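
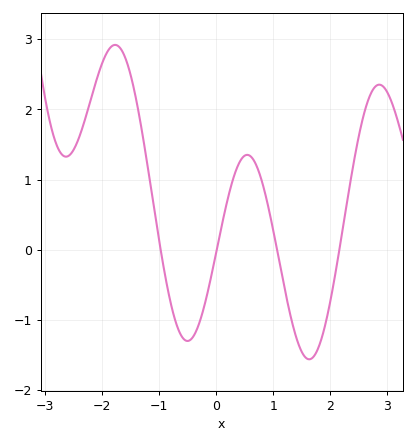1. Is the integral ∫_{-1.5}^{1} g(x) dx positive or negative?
positive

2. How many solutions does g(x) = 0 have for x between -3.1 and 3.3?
4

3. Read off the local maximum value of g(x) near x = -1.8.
2.92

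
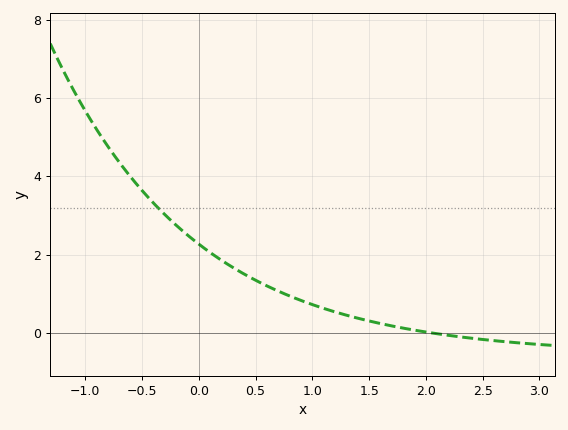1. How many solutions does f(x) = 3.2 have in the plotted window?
1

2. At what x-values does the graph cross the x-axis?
2.05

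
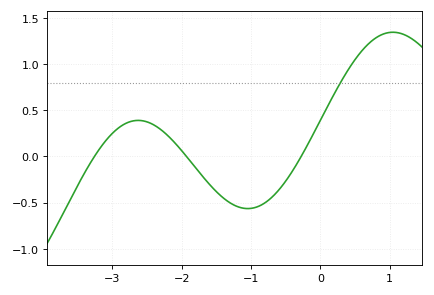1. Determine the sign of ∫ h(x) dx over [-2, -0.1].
negative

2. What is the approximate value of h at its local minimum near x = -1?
-0.565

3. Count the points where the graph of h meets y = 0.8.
1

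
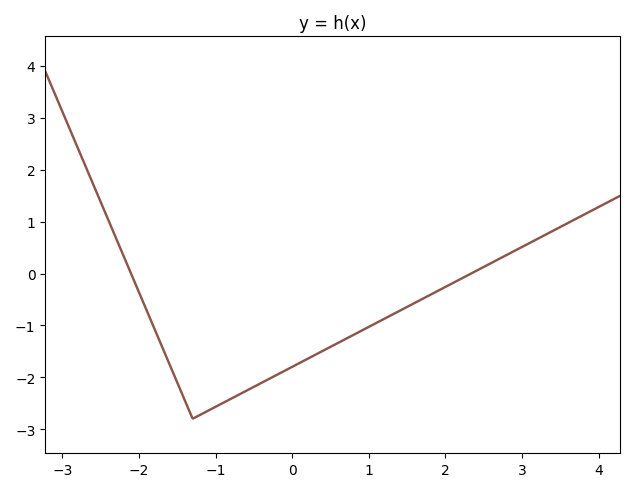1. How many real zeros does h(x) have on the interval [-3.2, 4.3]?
2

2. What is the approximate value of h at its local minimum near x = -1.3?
-2.8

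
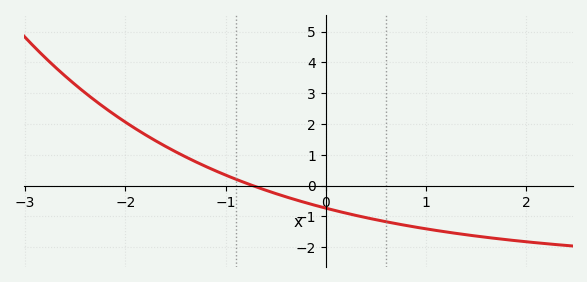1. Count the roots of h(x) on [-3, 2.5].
1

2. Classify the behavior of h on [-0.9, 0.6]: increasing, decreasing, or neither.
decreasing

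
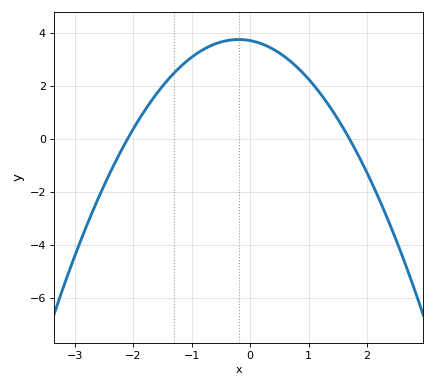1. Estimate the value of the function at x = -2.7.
-2.8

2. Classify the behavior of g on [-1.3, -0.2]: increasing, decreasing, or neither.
increasing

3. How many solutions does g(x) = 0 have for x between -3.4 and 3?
2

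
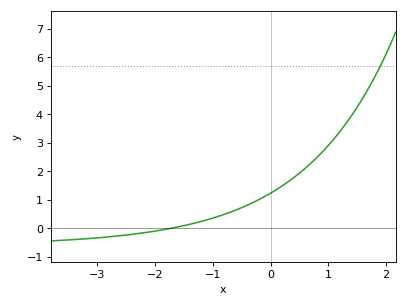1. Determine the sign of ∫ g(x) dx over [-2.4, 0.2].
positive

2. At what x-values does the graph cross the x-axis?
-1.7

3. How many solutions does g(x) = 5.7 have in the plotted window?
1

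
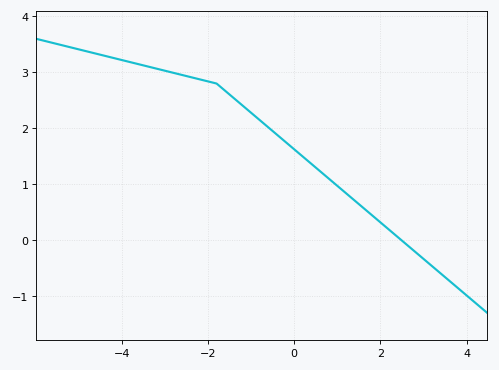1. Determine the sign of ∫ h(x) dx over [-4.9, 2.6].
positive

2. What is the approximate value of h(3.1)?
-0.4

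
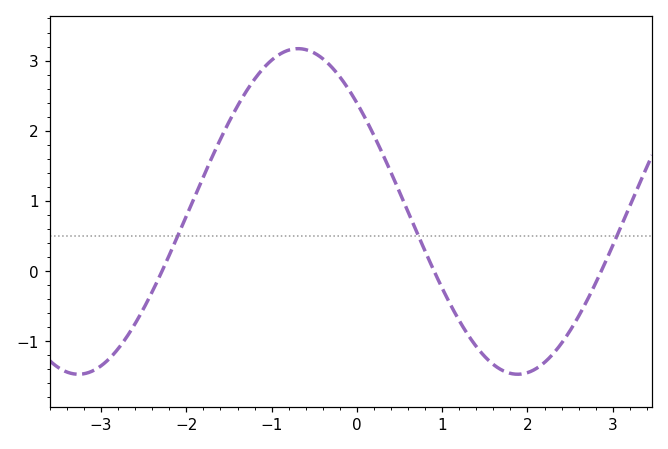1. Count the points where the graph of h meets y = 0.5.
3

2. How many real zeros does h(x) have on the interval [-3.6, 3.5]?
3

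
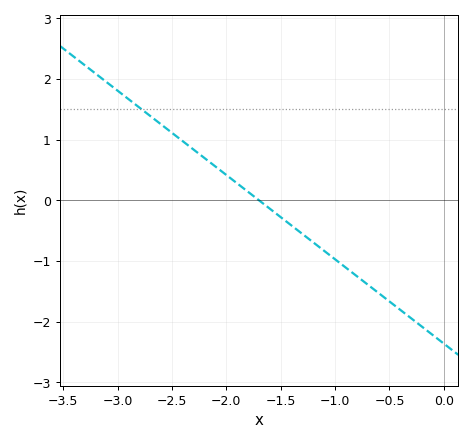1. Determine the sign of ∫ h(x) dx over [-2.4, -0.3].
negative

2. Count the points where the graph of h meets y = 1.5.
1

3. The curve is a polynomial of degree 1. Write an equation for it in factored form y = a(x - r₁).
y = -1.39(x + 1.7)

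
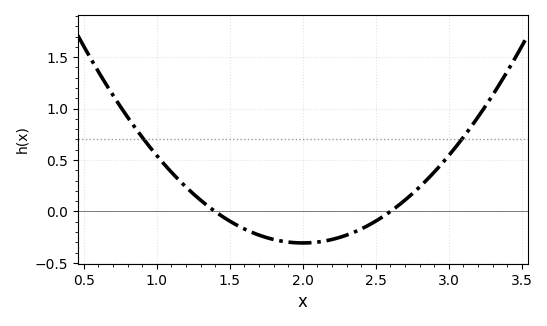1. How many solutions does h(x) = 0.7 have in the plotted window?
2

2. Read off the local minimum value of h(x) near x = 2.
-0.3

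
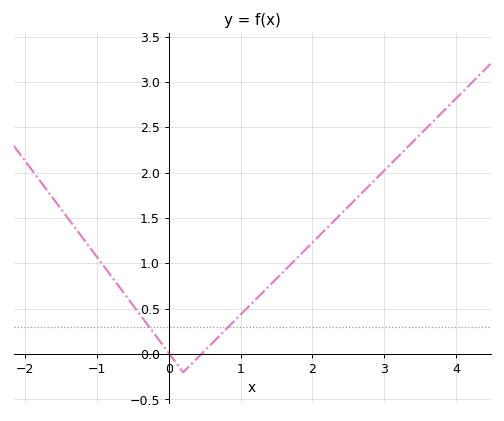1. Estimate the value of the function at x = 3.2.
2.18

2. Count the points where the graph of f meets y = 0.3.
2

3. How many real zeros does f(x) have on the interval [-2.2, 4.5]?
2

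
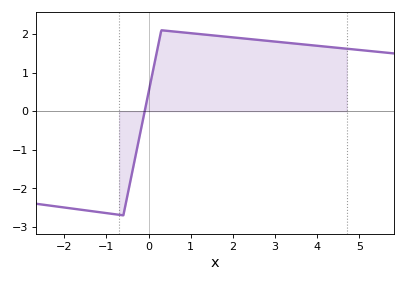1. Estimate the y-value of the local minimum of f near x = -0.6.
-2.7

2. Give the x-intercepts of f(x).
-0.094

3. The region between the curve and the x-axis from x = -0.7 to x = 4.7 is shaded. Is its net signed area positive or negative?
positive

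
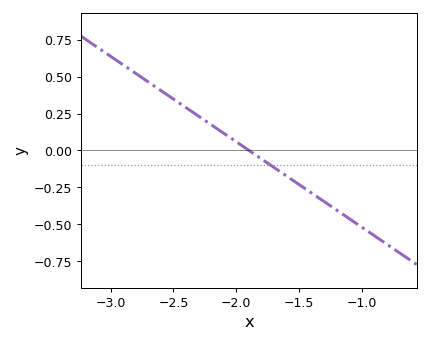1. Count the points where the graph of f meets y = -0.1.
1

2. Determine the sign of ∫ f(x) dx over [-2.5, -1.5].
positive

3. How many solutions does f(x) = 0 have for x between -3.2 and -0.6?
1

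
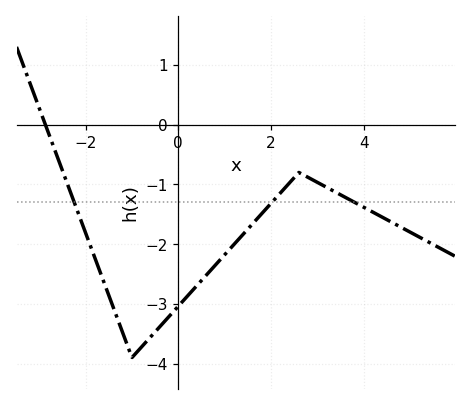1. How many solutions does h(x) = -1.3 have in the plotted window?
3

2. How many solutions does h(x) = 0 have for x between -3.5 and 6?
1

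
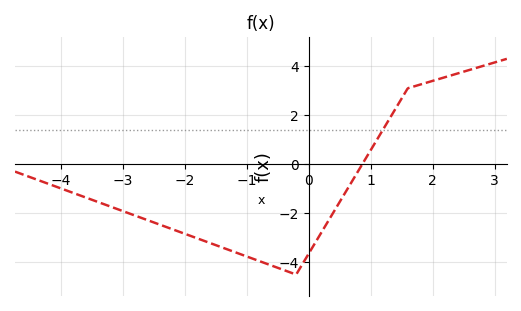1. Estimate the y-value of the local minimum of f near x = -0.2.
-4.5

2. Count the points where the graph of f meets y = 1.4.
1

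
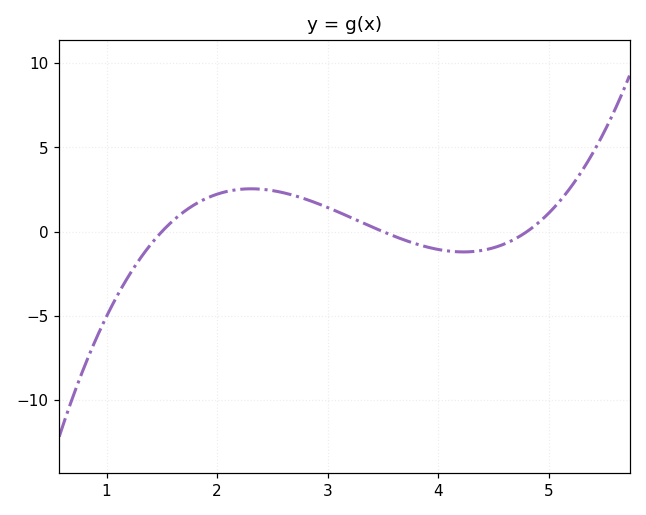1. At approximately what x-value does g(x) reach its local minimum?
4.23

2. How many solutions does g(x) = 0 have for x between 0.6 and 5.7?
3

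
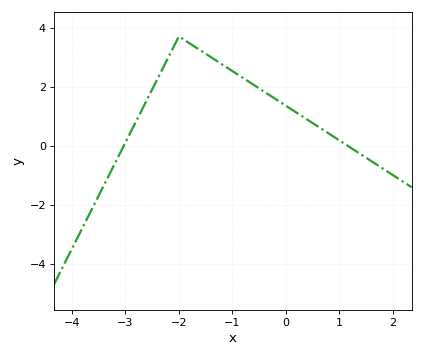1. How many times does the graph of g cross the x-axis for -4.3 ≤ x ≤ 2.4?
2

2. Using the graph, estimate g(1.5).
-0.394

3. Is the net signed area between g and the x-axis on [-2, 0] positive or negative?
positive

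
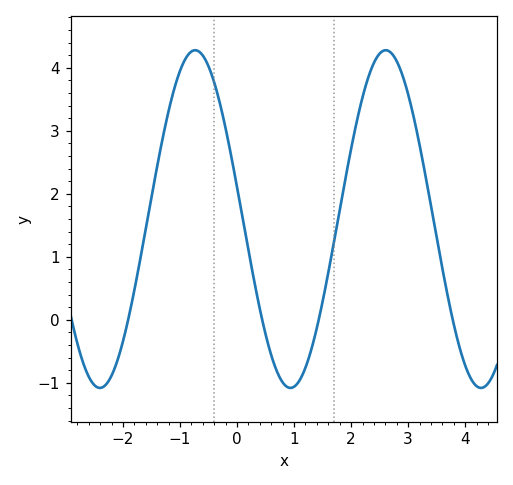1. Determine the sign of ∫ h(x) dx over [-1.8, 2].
positive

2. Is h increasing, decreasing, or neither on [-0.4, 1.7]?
neither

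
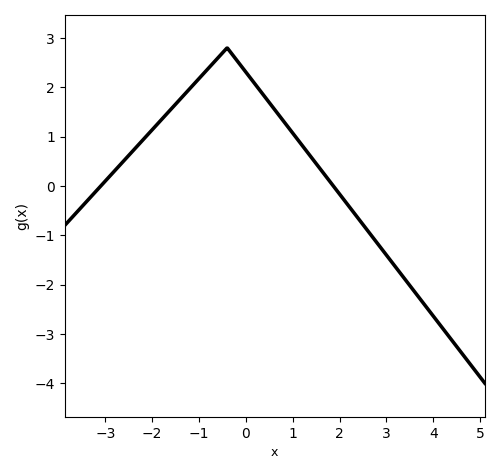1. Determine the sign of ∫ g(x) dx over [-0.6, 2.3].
positive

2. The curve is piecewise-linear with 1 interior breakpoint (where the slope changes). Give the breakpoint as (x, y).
(-0.4, 2.8)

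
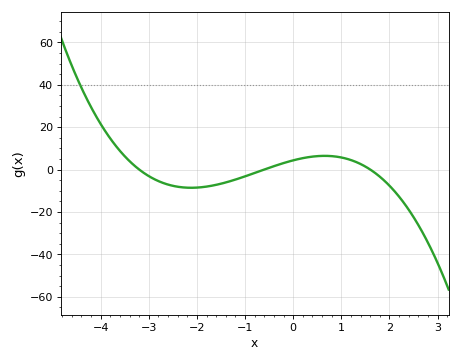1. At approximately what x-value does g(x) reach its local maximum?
0.655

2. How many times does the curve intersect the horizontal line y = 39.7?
1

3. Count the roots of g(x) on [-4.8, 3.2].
3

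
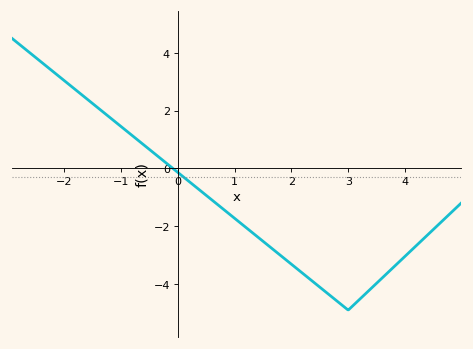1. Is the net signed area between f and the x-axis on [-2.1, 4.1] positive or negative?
negative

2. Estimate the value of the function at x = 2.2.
-3.63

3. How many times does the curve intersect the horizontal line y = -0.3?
1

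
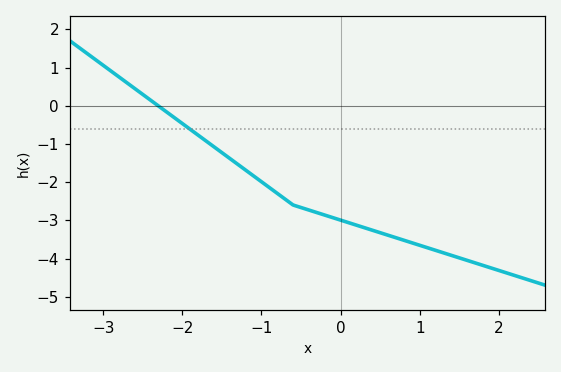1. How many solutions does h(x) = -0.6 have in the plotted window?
1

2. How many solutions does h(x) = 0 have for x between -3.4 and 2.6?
1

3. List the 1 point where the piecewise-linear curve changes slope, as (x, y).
(-0.6, -2.6)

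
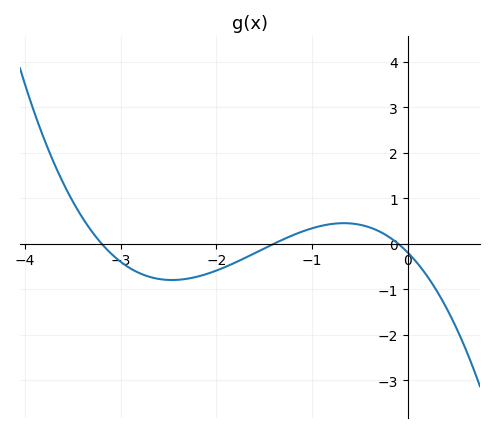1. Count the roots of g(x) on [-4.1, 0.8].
3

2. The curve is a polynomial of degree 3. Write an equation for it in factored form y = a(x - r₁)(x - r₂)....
y = -0.43(x + 3.2)(x + 1.4)(x + 0.1)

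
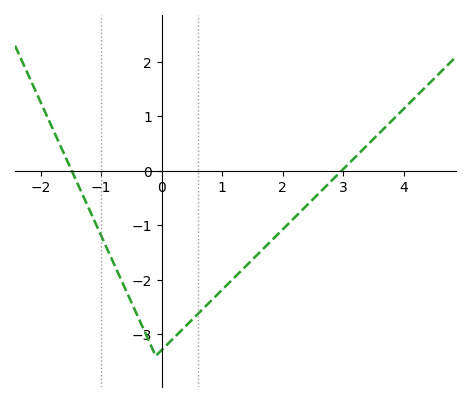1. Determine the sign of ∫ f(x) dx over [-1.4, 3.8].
negative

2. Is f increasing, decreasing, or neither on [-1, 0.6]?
neither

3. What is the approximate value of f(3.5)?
0.6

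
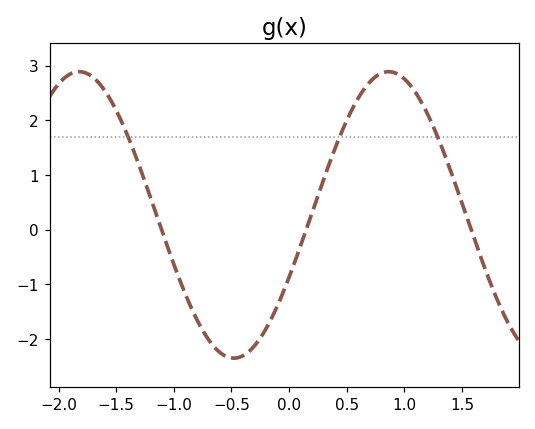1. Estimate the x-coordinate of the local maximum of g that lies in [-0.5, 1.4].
0.864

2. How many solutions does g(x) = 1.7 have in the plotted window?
3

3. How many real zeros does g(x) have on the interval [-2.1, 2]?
3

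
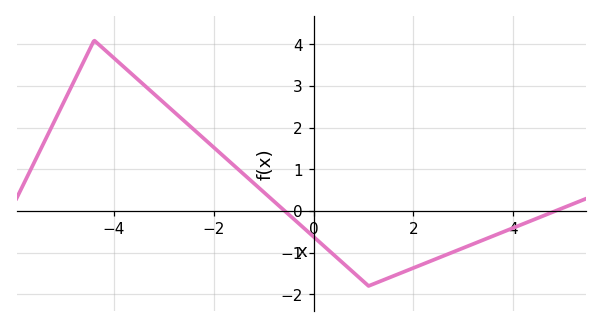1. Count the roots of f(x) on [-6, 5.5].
2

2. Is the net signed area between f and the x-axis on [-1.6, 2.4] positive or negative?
negative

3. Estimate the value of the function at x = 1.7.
-1.51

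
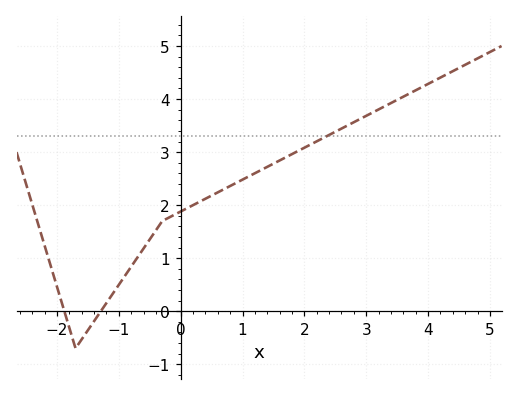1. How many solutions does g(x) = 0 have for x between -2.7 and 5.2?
2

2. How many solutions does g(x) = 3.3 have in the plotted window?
1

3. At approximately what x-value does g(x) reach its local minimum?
-1.6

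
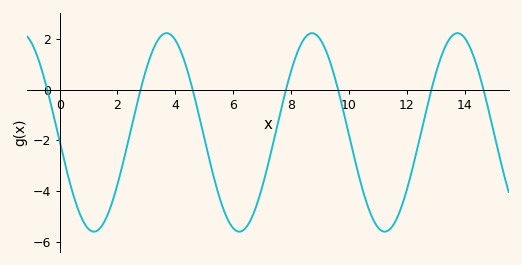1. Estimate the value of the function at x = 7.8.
-0.2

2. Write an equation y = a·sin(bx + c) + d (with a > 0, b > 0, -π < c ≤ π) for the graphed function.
y = 3.92sin(1.2x - 3.1) - 1.69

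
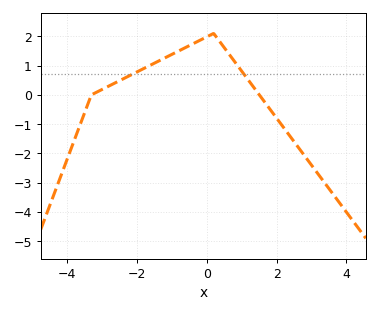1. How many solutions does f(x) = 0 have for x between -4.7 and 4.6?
2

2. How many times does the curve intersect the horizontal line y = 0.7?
2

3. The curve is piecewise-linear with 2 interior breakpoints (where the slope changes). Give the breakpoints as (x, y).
(-3.3, 0); (0.2, 2.1)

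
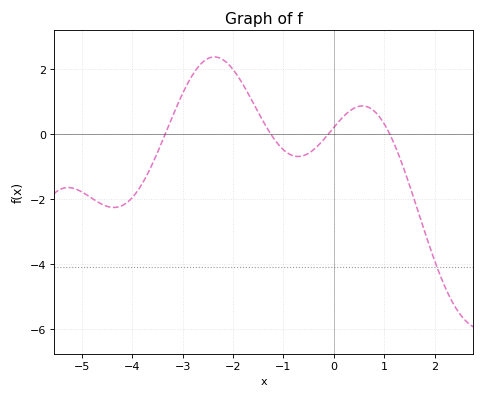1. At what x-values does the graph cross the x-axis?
-3.4, -1.2, -0.2, 1.2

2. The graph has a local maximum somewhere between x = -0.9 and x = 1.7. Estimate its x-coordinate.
0.6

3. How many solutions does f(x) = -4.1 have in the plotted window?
1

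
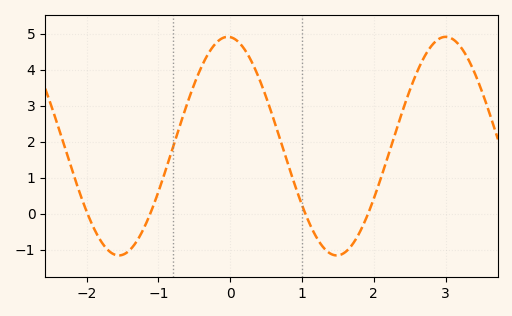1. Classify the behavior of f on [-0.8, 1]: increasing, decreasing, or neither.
neither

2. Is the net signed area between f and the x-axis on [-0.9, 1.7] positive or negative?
positive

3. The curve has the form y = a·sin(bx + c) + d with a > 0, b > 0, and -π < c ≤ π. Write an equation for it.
y = 3.04sin(2.07x + 1.64) + 1.88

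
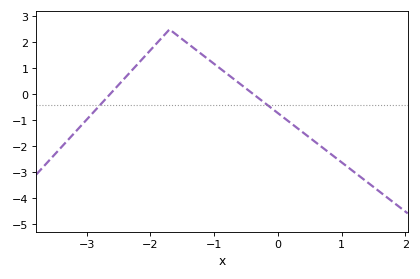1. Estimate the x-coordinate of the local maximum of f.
-1.7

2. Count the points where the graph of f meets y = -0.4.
2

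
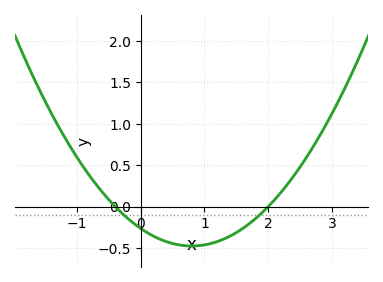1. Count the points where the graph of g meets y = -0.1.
2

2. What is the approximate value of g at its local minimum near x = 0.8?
-0.475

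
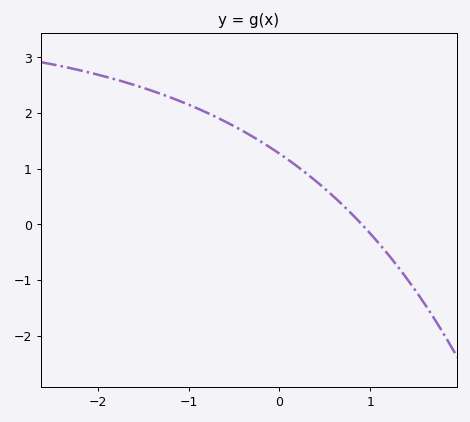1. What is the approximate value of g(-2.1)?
2.73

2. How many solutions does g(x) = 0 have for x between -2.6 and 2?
1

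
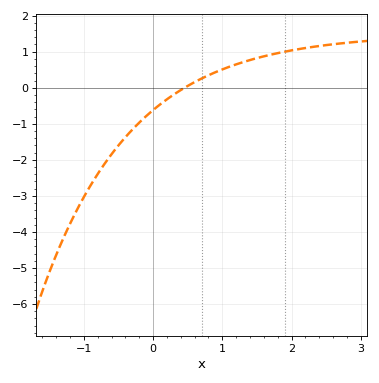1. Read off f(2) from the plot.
1.04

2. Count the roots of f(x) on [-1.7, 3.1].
1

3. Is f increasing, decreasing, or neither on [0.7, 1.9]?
increasing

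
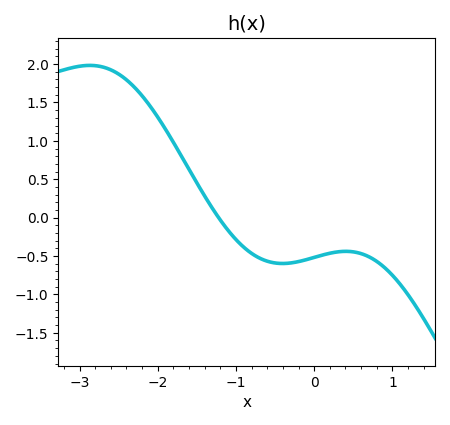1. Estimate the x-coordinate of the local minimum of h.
-0.4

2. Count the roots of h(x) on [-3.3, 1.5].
1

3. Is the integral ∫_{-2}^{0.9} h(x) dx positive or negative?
negative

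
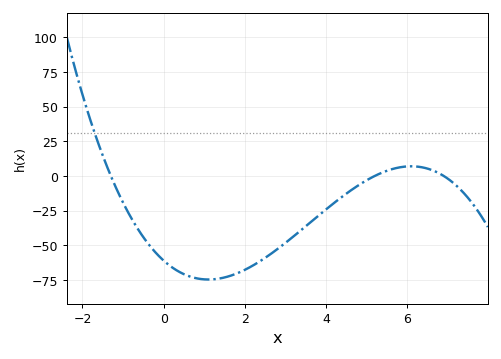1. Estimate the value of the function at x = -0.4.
-50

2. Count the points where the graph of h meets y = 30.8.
1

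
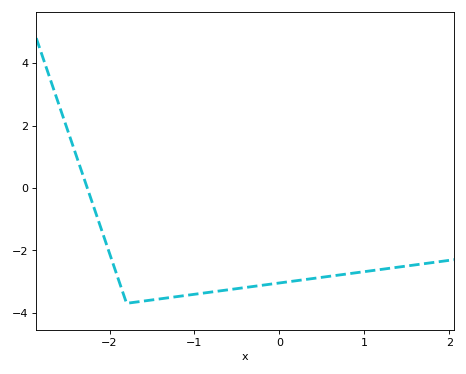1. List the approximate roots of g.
-2.3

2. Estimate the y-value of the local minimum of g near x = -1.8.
-3.6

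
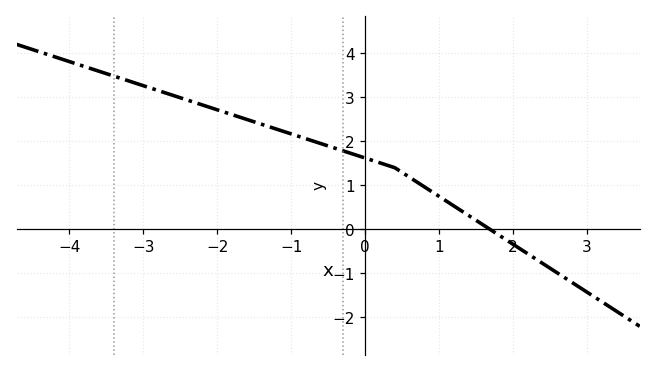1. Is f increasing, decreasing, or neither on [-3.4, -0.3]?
decreasing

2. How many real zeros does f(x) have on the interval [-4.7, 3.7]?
1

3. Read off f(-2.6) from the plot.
3.04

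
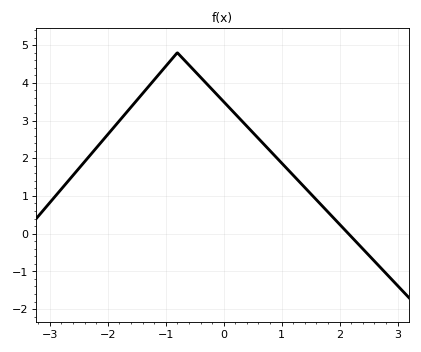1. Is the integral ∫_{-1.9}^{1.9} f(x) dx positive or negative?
positive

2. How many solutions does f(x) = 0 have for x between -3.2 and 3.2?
1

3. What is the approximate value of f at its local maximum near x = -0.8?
4.8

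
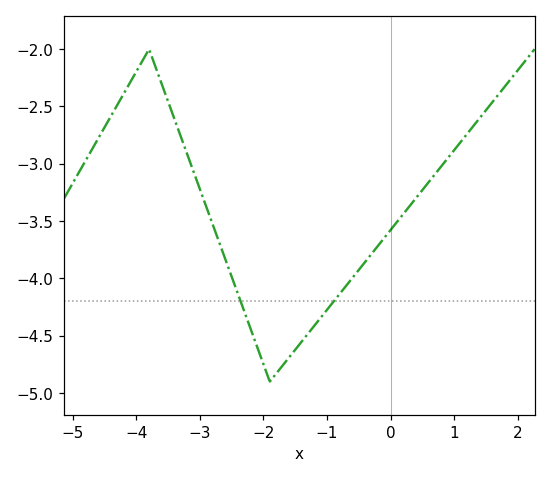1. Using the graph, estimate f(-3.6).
-2.3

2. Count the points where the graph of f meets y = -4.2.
2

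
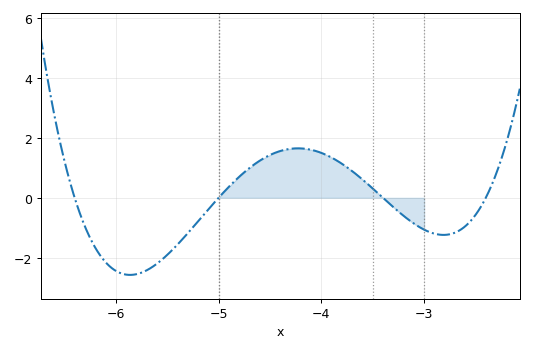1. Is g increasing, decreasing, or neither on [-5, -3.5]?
neither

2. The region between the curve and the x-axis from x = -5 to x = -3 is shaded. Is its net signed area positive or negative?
positive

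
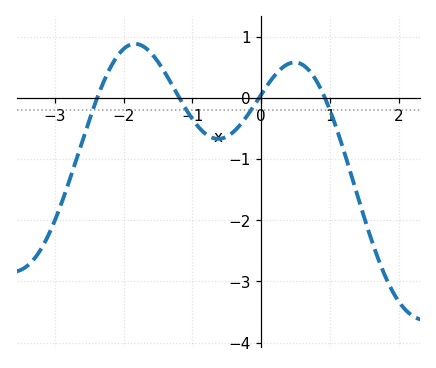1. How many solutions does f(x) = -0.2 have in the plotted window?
4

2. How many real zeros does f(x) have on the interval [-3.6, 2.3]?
4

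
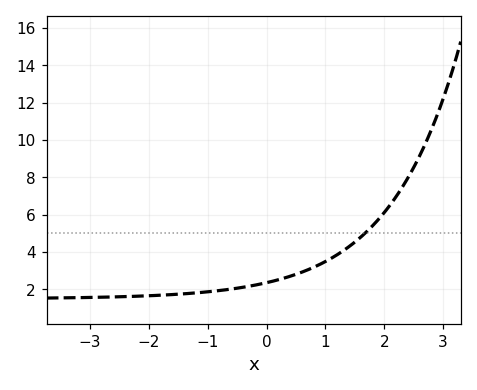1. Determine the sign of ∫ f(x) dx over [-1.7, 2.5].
positive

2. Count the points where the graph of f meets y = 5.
1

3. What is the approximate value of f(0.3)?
2.6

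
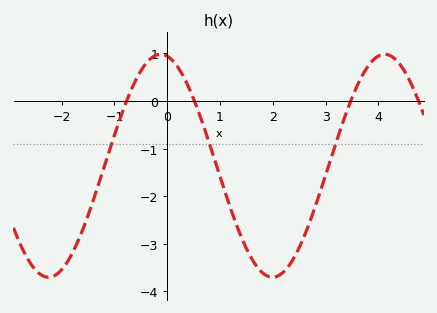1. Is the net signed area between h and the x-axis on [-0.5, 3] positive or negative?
negative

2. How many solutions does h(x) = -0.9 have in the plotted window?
3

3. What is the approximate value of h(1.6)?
-3.3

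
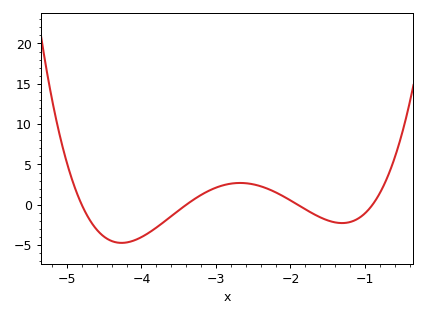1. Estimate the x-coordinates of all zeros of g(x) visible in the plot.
-4.8, -3.4, -1.9, -0.9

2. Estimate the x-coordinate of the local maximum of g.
-2.67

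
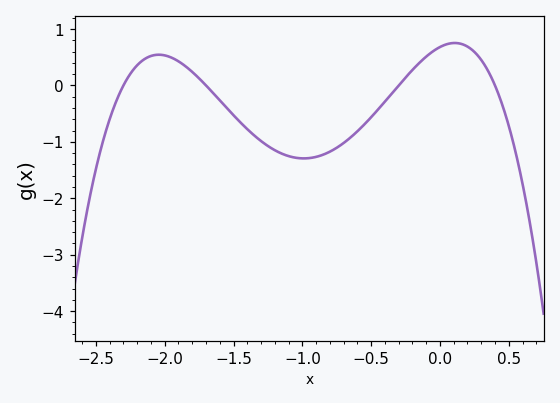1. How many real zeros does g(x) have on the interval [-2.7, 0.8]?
4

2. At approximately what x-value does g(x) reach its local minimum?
-1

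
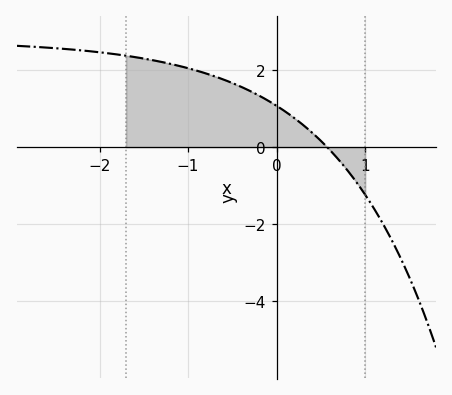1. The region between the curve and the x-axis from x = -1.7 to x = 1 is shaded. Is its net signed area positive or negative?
positive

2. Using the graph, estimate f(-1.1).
2.2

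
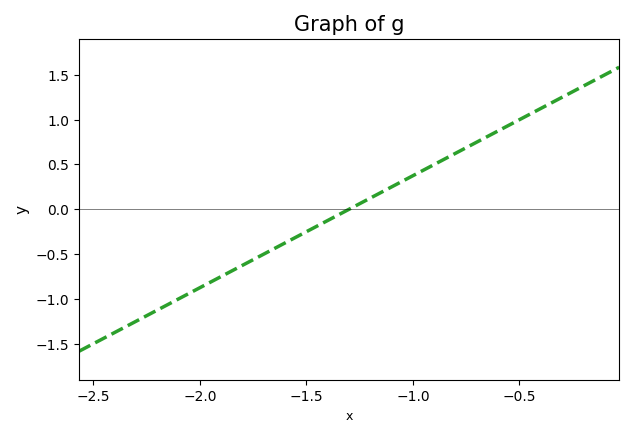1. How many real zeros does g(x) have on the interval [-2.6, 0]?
1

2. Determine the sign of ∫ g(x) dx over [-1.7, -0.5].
positive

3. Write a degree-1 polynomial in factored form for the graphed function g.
y = 1.25(x + 1.3)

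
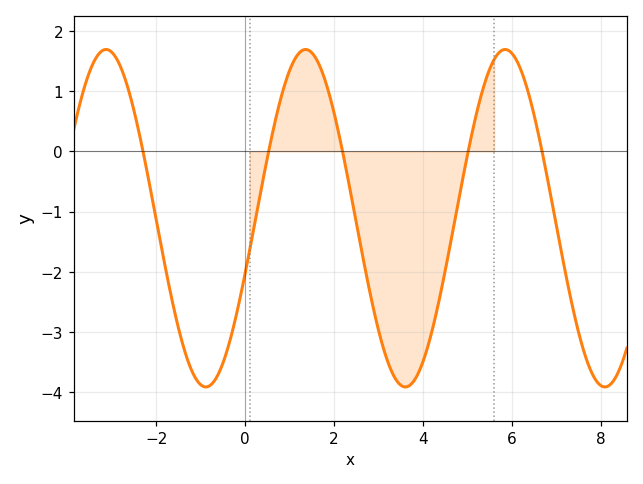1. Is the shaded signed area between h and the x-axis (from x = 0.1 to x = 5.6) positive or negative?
negative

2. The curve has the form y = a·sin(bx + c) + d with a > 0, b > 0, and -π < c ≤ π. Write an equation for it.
y = 2.8sin(1.4x - 0.33) - 1.11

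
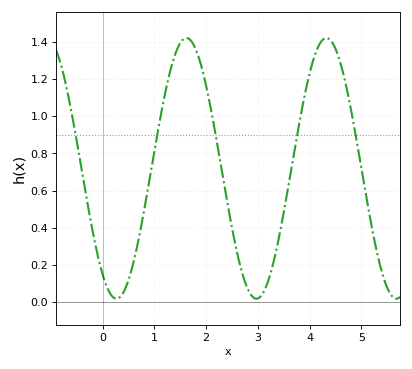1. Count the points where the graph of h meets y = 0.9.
5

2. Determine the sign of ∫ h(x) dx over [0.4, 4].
positive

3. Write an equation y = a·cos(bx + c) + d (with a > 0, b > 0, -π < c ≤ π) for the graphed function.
y = 0.7cos(2.3x + 2.5) + 0.72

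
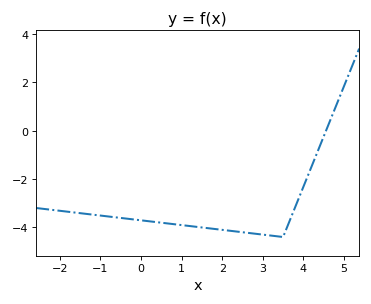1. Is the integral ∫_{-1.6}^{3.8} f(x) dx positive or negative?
negative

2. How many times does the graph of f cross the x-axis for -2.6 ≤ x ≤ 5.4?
1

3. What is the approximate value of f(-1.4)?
-3.43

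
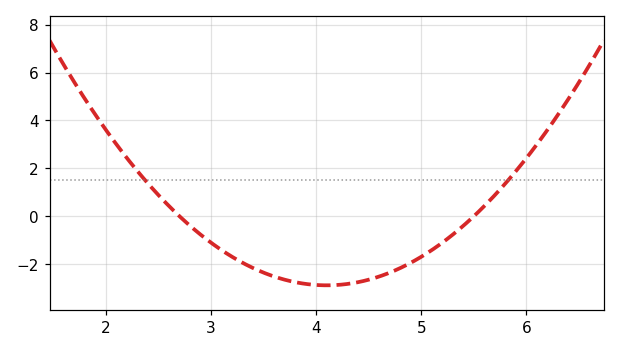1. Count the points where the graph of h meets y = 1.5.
2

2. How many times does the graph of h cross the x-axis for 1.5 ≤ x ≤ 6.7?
2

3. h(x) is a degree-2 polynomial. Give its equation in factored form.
y = 1.47(x - 2.7)(x - 5.5)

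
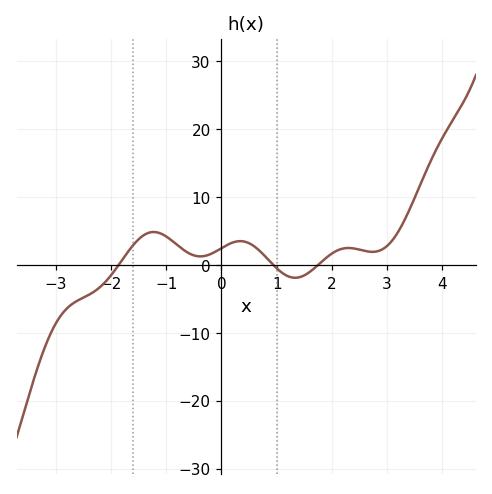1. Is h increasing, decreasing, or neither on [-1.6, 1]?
neither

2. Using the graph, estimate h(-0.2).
1.59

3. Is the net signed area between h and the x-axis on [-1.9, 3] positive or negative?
positive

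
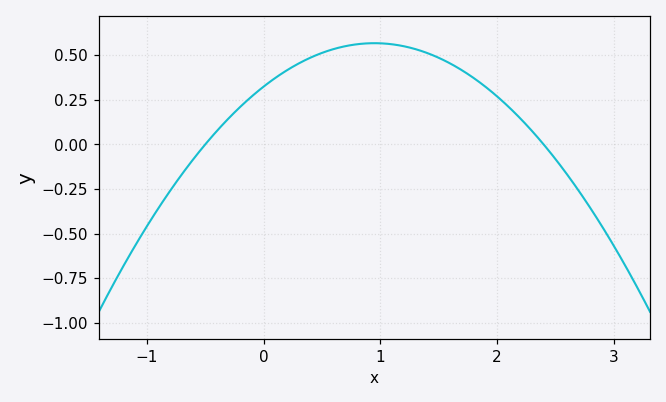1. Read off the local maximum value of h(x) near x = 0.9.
0.568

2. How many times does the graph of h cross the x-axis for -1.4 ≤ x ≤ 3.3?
2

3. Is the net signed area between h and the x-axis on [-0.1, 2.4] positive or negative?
positive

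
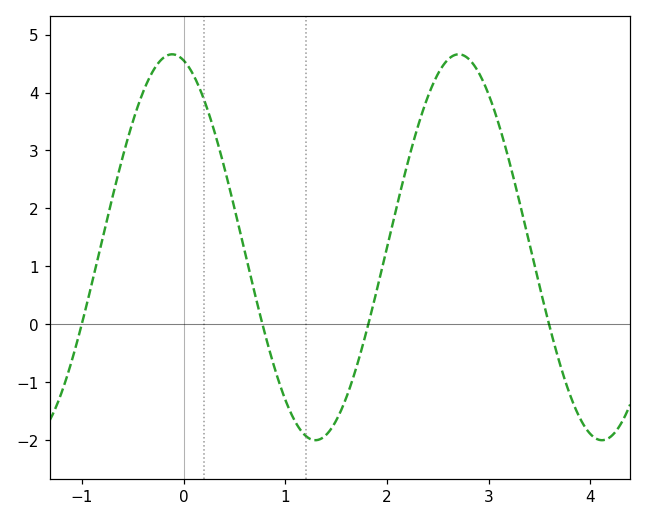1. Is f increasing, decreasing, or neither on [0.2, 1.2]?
decreasing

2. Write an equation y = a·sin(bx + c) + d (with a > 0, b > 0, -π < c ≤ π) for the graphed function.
y = 3.33sin(2.2x + 1.8) + 1.33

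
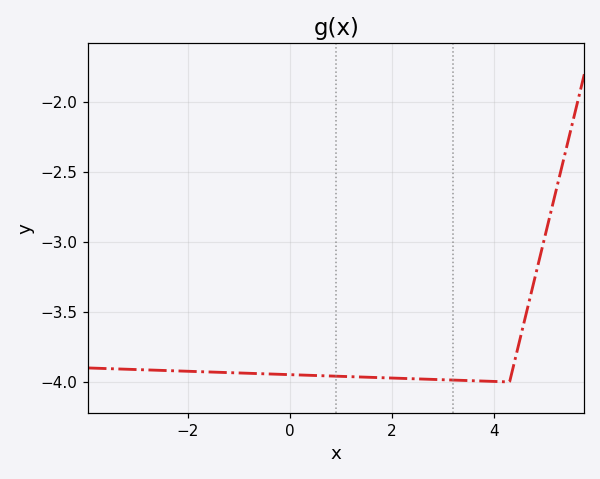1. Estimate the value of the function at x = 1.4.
-3.96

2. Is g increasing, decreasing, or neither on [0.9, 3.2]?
decreasing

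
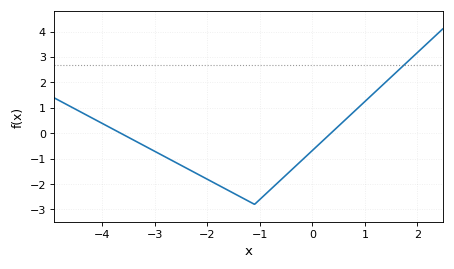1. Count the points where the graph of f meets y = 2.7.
1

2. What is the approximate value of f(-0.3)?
-1.26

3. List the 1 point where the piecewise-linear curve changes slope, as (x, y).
(-1.1, -2.8)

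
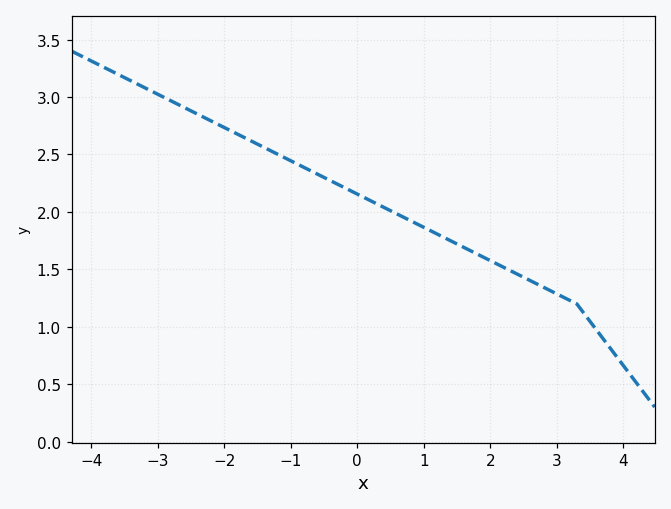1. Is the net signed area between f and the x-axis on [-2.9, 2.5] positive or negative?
positive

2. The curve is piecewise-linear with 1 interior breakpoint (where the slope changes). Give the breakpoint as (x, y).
(3.3, 1.2)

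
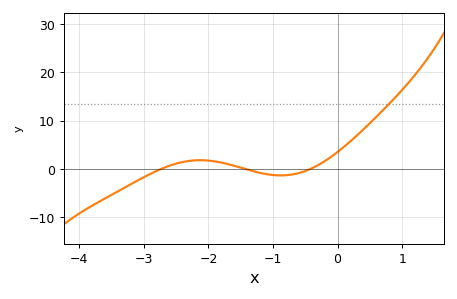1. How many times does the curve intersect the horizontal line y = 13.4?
1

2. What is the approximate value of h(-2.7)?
0.154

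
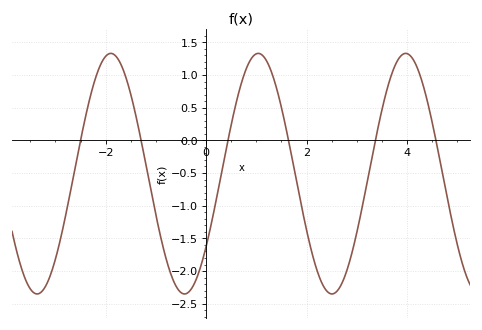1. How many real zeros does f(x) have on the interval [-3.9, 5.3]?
6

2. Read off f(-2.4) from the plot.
0.365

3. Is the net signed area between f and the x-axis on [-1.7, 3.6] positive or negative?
negative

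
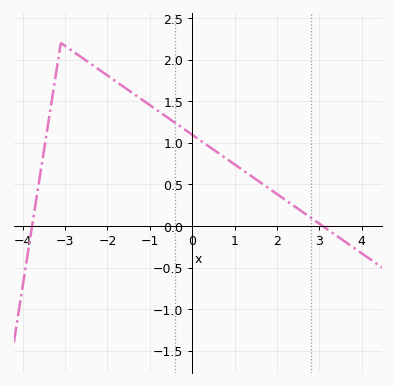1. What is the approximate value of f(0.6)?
0.9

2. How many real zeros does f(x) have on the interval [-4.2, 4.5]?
2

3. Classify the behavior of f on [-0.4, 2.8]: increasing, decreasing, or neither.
decreasing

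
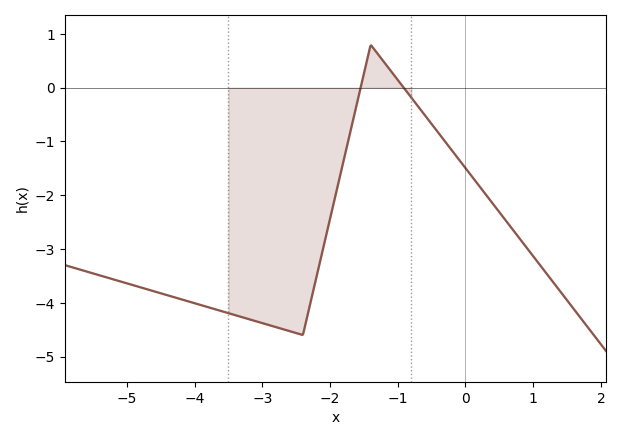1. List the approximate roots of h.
-1.6, -1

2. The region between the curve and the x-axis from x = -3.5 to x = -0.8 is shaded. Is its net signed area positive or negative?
negative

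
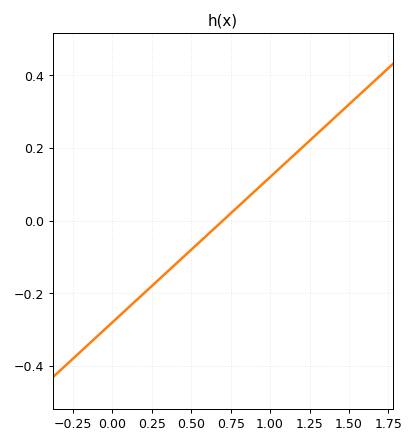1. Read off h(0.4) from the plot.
-0.12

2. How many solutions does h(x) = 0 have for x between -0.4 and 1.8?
1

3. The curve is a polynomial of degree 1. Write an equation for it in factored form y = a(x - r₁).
y = 0.4(x - 0.7)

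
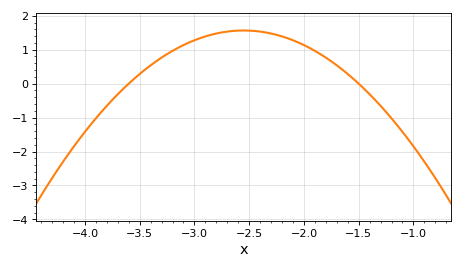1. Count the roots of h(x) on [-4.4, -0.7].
2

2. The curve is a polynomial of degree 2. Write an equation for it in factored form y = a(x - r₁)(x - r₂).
y = -1.42(x + 3.6)(x + 1.5)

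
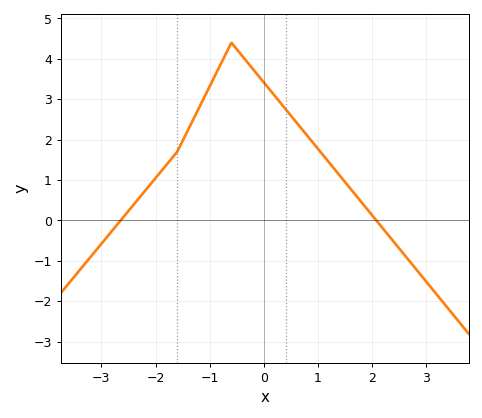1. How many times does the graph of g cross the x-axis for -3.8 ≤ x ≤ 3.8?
2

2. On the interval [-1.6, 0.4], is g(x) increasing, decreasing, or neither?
neither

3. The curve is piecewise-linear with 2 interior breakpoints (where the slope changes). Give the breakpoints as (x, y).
(-1.6, 1.7); (-0.6, 4.4)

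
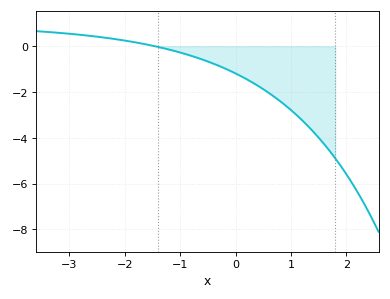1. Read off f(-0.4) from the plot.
-0.8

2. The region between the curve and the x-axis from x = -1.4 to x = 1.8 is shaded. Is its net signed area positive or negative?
negative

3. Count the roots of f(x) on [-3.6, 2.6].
1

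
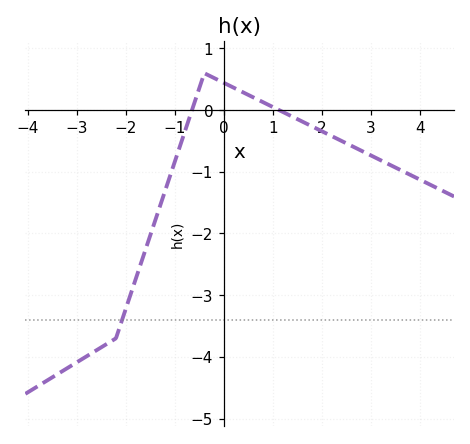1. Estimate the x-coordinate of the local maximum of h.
-0.4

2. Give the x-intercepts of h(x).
-0.6, 1.2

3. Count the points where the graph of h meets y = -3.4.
1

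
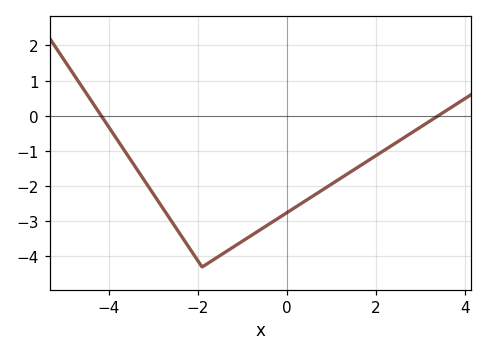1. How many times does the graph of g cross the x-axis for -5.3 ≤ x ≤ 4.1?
2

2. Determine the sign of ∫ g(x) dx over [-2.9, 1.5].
negative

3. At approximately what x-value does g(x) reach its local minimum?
-1.9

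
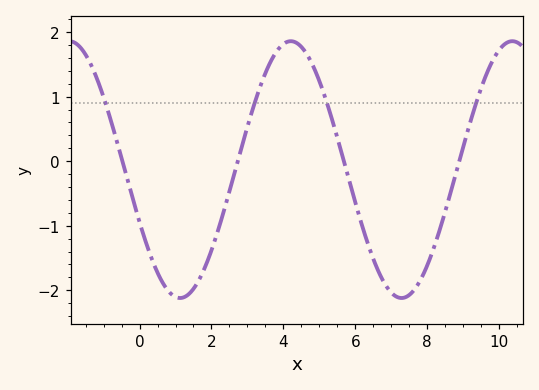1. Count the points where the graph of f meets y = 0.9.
4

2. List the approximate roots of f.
-0.4, 2.8, 5.6, 8.8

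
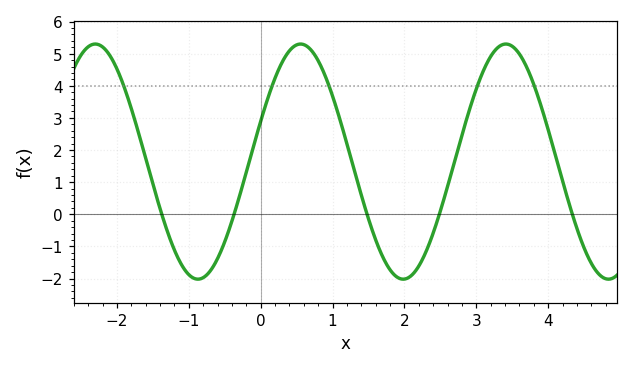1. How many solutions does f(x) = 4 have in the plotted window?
5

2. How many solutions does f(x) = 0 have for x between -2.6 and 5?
5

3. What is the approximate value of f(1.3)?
1.4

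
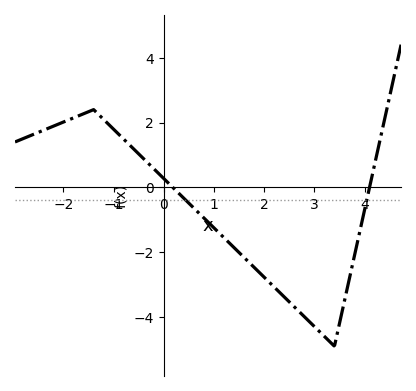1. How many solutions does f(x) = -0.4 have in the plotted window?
2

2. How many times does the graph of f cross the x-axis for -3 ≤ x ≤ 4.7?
2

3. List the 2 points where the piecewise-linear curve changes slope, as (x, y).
(-1.4, 2.4); (3.4, -4.9)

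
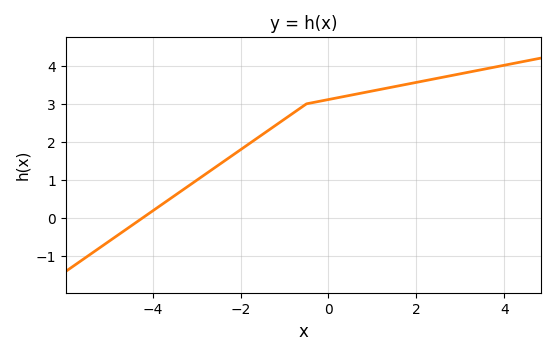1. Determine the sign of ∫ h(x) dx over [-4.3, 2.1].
positive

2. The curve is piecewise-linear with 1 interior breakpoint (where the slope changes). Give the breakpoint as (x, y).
(-0.5, 3)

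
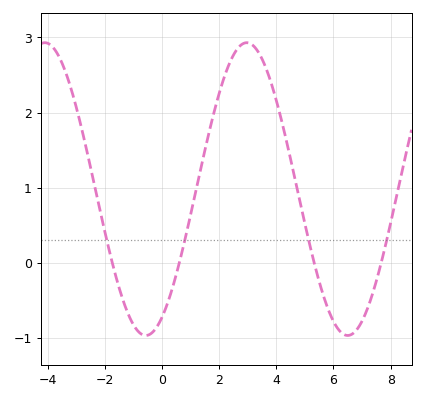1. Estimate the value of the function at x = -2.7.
1.6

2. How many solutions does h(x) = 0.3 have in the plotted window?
4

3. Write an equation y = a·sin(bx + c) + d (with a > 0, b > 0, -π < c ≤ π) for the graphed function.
y = 1.95sin(0.89x - 1.1) + 0.98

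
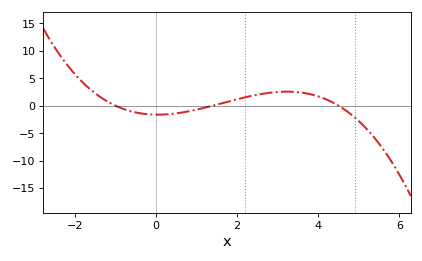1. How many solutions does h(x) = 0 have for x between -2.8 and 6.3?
3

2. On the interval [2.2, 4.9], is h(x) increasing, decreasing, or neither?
neither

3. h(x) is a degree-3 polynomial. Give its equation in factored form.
y = -0.26(x + 1)(x - 1.4)(x - 4.5)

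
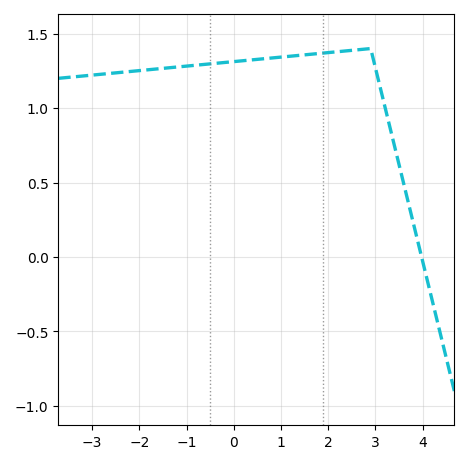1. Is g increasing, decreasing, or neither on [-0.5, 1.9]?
increasing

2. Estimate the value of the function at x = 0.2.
1.32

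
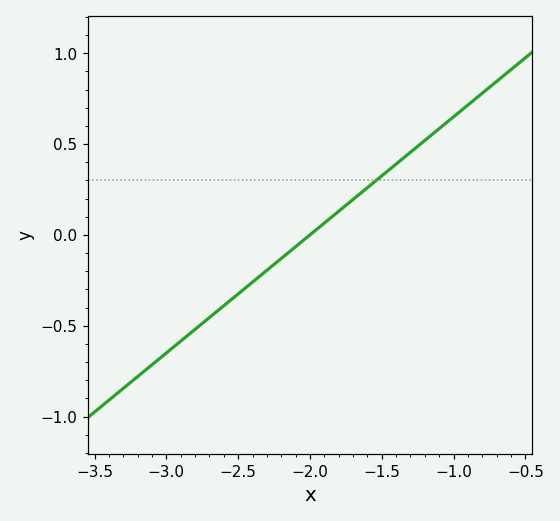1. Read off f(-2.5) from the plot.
-0.325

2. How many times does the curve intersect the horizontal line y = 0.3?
1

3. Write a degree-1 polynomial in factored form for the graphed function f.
y = 0.65(x + 2)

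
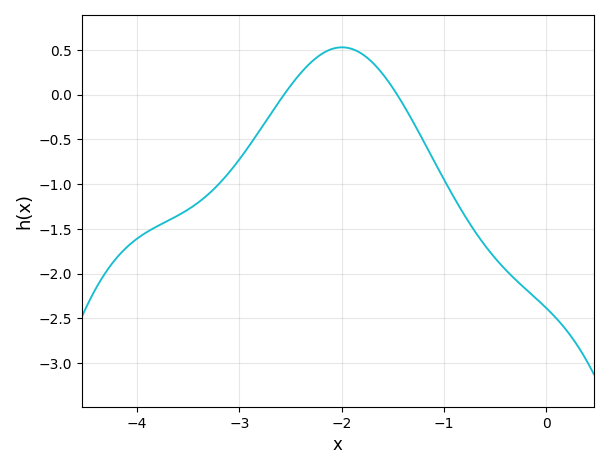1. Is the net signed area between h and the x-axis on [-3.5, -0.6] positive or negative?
negative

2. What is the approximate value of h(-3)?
-0.724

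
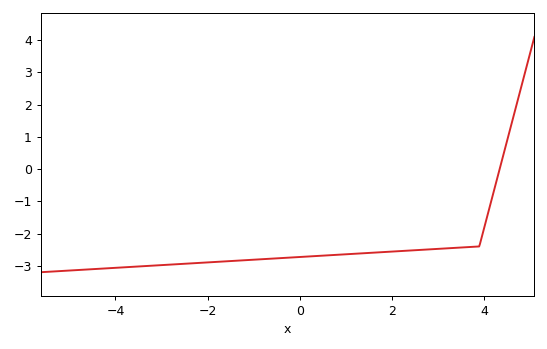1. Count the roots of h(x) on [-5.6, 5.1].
1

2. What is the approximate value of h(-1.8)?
-2.88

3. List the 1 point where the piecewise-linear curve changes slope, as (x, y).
(3.9, -2.4)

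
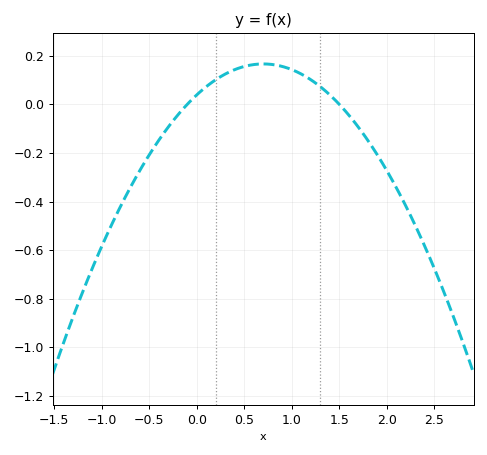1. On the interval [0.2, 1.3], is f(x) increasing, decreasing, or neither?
neither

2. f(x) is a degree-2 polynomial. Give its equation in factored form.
y = -0.26(x + 0.1)(x - 1.5)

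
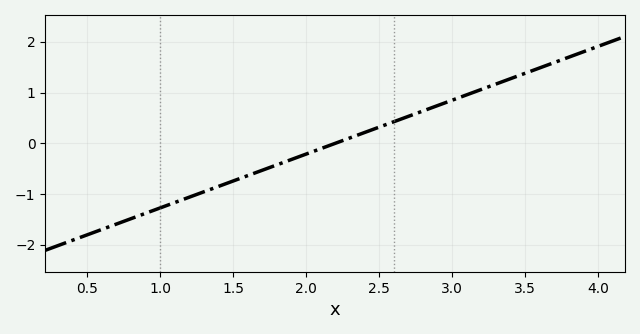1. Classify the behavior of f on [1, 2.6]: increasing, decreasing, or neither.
increasing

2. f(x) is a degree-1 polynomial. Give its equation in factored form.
y = 1.06(x - 2.2)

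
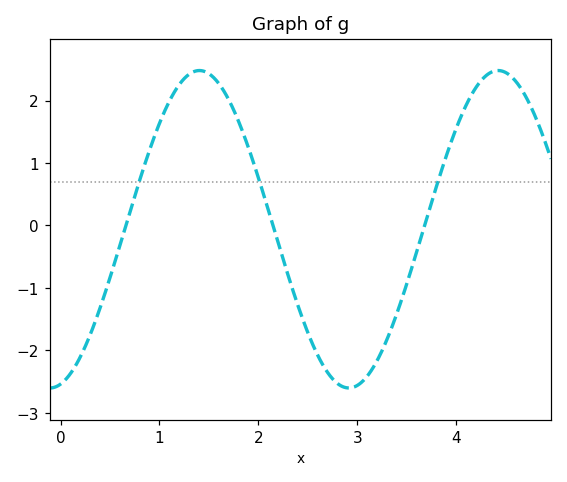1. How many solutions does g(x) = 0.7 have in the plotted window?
3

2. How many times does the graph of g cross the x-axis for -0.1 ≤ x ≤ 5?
3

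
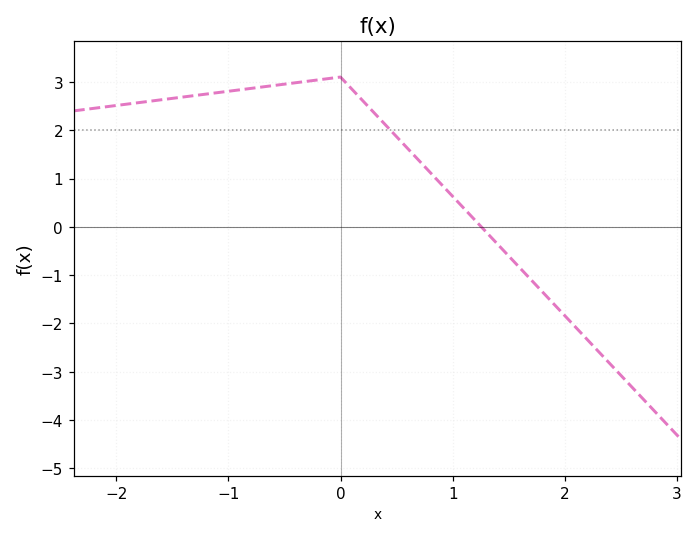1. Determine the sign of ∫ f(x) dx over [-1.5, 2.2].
positive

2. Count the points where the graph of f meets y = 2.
1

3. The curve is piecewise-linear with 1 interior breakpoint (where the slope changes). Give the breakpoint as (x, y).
(0, 3.1)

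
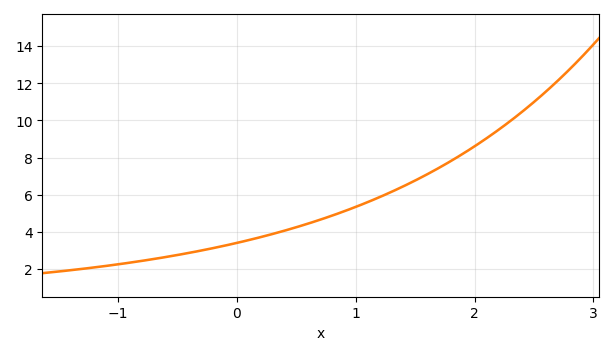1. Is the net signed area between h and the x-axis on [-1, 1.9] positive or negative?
positive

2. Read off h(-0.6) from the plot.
2.65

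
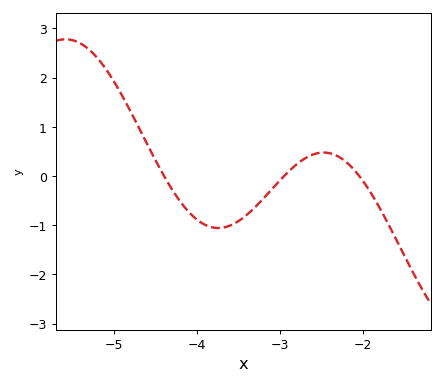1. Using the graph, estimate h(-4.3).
-0.277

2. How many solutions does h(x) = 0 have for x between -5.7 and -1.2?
3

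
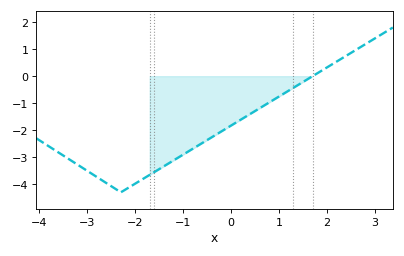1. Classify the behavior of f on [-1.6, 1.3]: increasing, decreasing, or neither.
increasing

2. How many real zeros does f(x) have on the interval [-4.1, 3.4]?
1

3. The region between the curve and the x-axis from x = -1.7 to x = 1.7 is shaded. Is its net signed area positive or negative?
negative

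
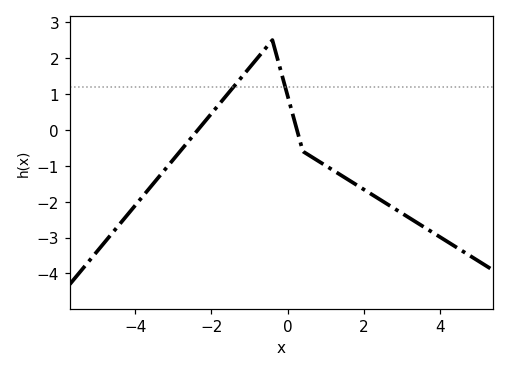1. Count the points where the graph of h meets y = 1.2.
2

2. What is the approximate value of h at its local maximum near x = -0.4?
2.5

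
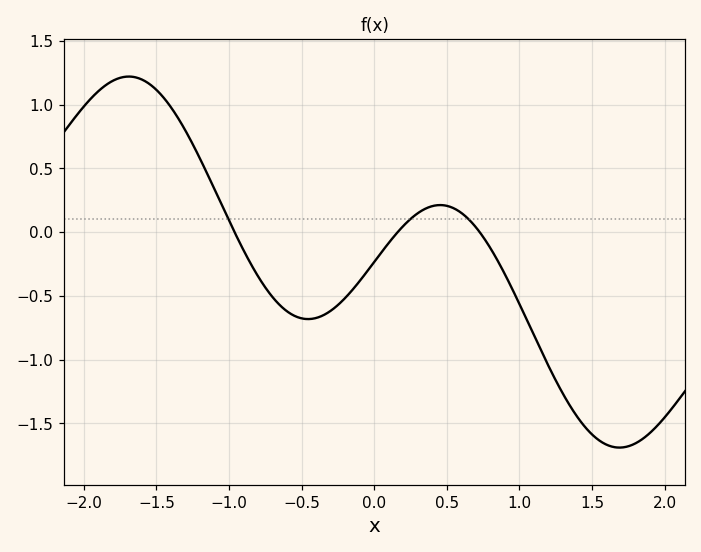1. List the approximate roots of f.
-1, 0.2, 0.7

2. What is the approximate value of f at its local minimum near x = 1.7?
-1.7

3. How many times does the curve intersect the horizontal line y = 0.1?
3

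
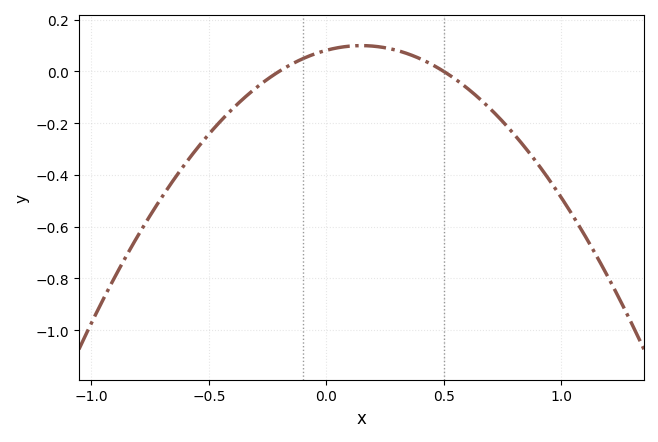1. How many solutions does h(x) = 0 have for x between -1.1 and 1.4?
2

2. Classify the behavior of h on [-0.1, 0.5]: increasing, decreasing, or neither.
neither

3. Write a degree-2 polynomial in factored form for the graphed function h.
y = -0.81(x + 0.2)(x - 0.5)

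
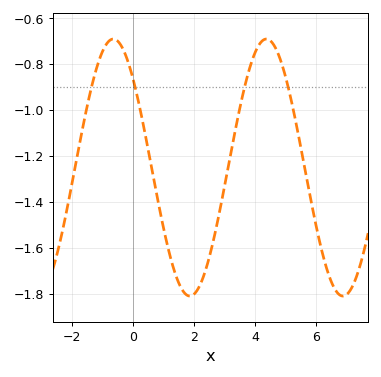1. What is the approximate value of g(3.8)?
-0.82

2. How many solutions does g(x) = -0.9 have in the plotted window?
4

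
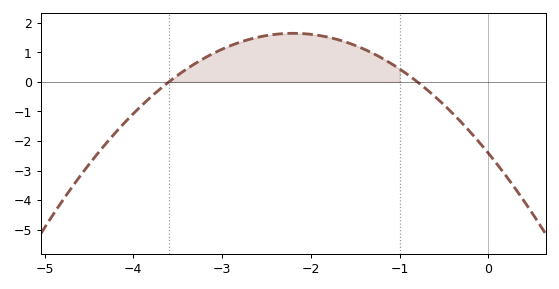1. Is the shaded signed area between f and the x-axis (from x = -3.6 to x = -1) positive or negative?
positive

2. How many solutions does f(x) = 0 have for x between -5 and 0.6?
2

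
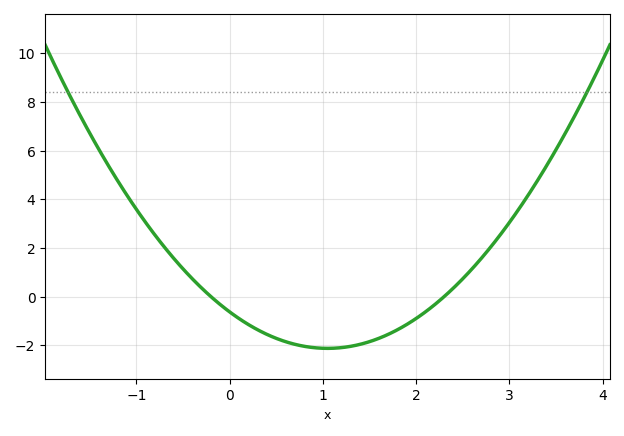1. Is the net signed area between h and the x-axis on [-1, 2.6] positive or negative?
negative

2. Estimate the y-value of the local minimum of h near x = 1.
-2.12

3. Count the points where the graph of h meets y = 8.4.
2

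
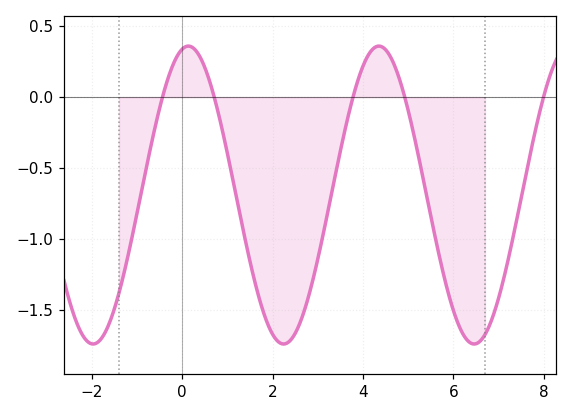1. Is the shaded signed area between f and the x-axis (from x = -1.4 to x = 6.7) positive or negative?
negative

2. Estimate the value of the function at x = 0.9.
-0.25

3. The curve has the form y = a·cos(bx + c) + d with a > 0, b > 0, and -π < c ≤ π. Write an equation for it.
y = 1.05cos(1.5x - 0.2) - 0.69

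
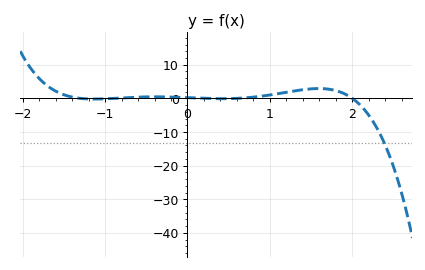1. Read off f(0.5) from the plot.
-0.082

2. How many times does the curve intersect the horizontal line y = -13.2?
1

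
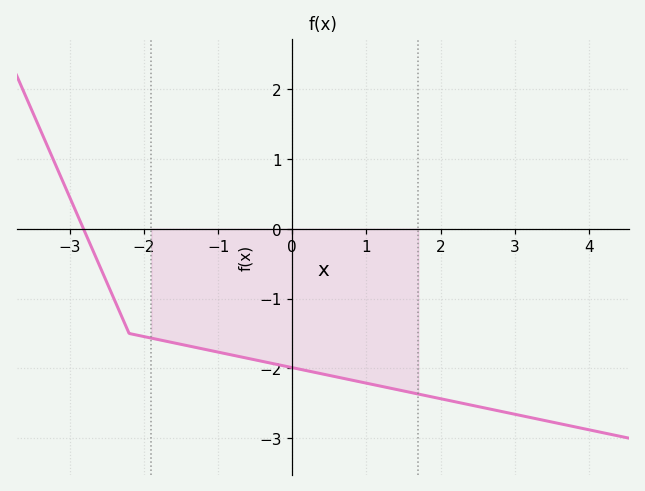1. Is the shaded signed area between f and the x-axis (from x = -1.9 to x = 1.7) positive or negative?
negative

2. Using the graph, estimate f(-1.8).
-1.59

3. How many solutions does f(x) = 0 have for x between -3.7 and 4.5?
1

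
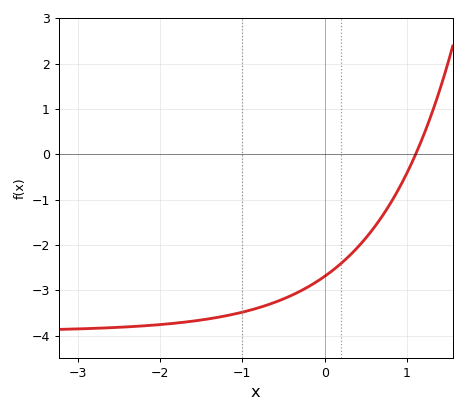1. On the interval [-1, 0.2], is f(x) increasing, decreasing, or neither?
increasing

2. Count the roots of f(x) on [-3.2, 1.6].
1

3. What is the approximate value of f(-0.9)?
-3.4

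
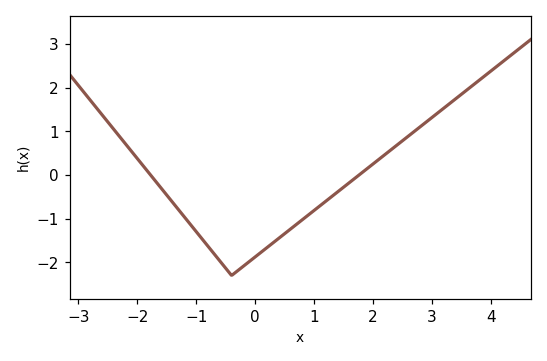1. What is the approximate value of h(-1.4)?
-0.6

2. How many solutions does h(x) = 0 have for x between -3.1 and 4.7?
2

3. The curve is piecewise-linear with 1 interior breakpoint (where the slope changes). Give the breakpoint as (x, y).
(-0.4, -2.3)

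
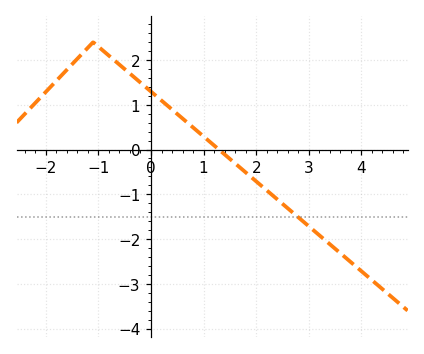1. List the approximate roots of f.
1.29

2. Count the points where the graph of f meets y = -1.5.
1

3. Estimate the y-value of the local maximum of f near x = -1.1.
2.4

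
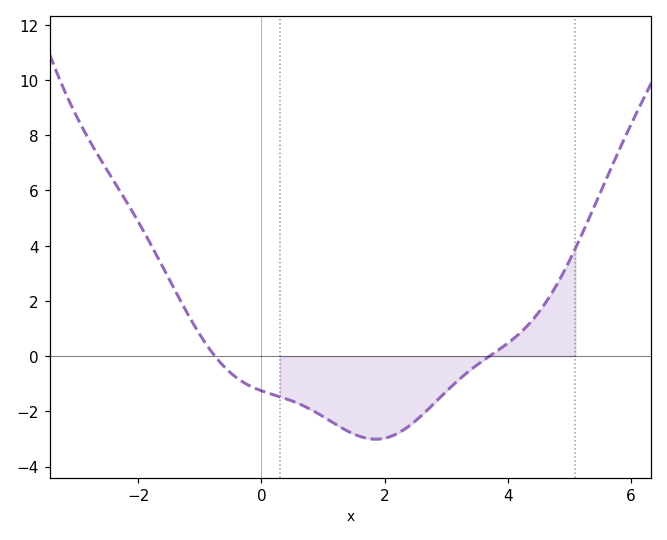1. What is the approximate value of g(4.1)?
0.6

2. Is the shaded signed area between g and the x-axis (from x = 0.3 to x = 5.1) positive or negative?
negative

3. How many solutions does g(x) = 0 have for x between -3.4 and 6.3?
2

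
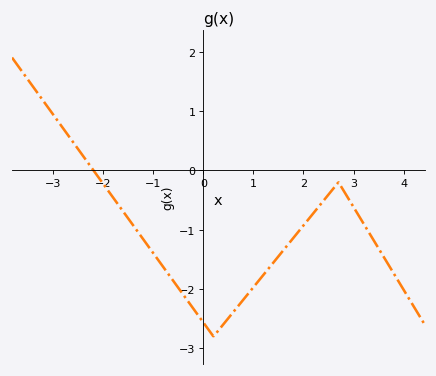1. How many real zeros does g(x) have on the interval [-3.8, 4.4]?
1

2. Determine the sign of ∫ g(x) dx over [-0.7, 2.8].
negative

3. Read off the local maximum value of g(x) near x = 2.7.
-0.2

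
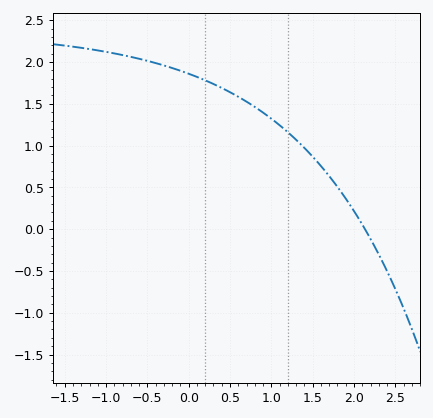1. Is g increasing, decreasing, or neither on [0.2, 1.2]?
decreasing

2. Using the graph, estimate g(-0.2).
1.93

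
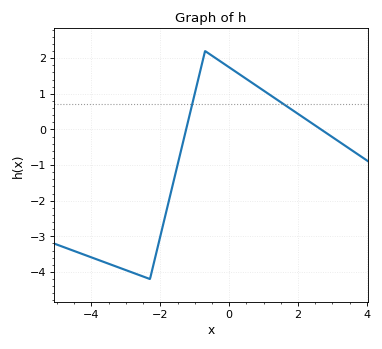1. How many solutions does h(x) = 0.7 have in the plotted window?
2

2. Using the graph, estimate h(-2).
-3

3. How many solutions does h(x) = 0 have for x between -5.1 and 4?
2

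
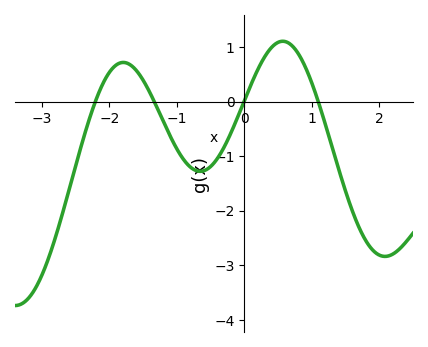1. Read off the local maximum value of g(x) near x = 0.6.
1.1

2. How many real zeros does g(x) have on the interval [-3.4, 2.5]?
4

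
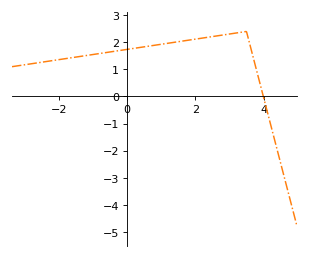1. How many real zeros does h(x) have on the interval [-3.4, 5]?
1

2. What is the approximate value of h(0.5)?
1.8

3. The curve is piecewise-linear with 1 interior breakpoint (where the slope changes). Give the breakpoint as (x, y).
(3.5, 2.4)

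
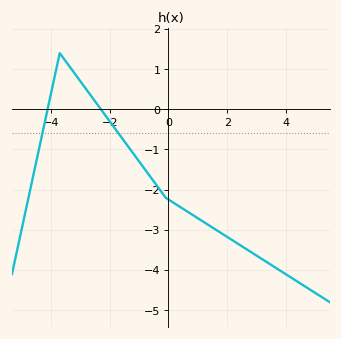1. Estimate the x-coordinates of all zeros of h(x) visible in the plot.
-4.2, -2.4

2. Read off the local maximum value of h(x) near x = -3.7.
1.4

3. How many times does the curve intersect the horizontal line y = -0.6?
2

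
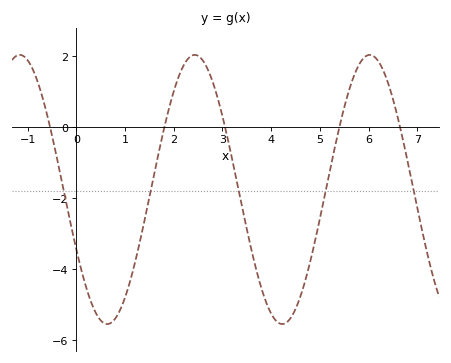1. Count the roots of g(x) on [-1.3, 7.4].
5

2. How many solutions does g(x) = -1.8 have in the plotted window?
5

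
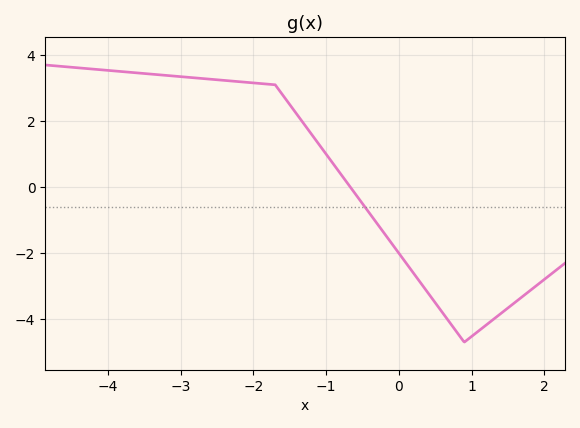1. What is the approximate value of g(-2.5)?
3.25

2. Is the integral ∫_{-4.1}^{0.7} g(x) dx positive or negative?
positive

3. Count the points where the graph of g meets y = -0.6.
1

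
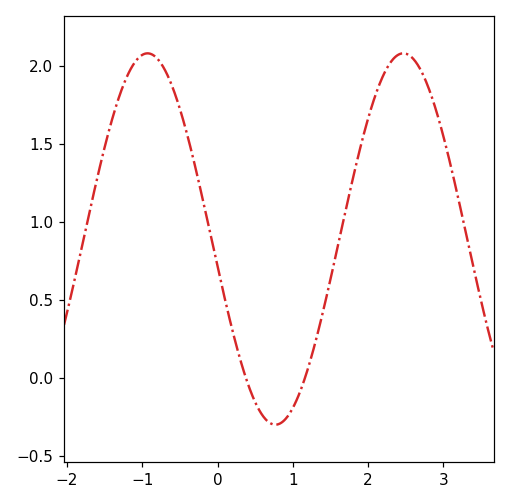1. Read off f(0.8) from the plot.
-0.298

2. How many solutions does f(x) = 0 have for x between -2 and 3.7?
2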